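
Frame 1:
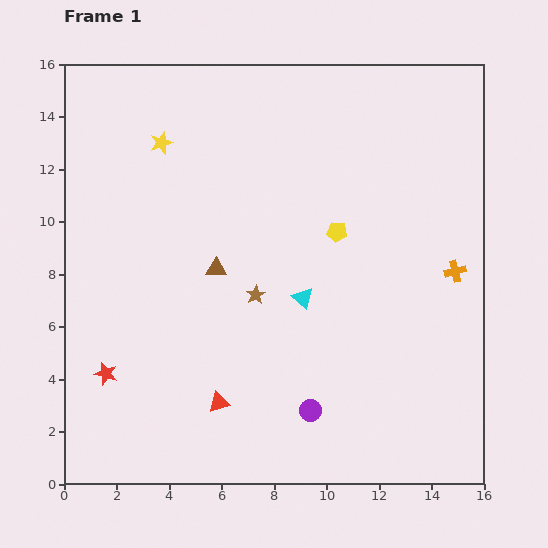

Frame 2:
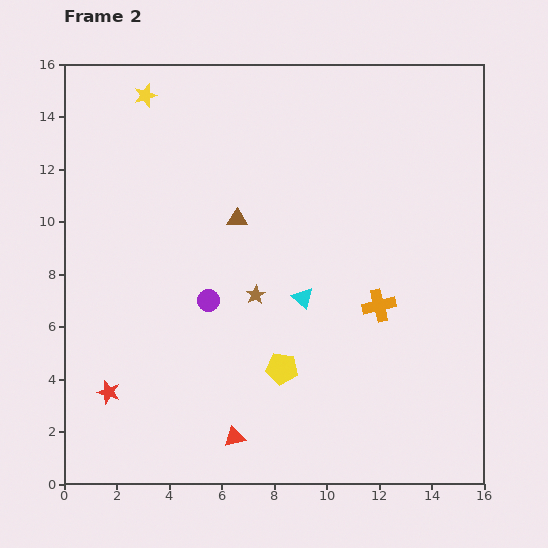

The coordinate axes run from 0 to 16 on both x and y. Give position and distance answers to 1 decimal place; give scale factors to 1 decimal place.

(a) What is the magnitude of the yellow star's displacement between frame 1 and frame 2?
1.9

The yellow star moved from (3.7, 13.0) to (3.1, 14.8), a distance of √(0.6² + 1.8²) ≈ 1.9.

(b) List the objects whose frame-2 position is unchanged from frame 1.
the brown star, the cyan triangle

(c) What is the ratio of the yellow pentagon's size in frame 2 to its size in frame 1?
1.5×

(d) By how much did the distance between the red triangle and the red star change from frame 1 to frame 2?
+0.7

Distance in frame 1: 4.4. Distance in frame 2: 5.1.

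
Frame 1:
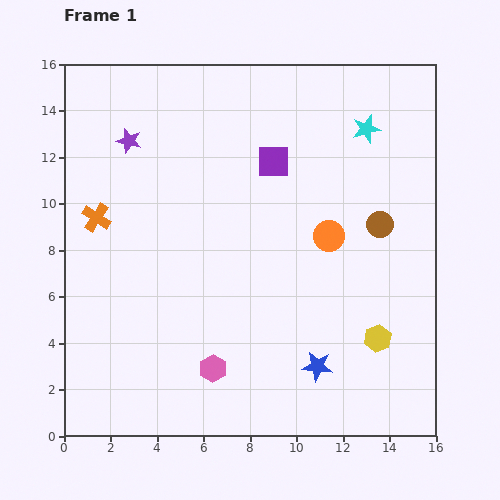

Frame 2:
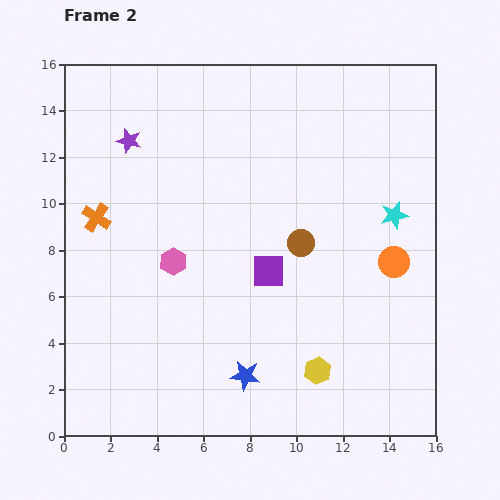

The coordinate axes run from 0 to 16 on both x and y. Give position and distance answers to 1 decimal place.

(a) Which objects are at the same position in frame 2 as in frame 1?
the orange cross, the purple star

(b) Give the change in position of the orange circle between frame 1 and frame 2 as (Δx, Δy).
(2.8, -1.1)

The orange circle was at (11.4, 8.6) in frame 1 and (14.2, 7.5) in frame 2.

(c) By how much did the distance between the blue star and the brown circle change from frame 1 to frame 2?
-0.5

Distance in frame 1: 6.7. Distance in frame 2: 6.2.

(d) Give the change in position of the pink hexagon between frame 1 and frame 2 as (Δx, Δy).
(-1.7, 4.6)

The pink hexagon was at (6.4, 2.9) in frame 1 and (4.7, 7.5) in frame 2.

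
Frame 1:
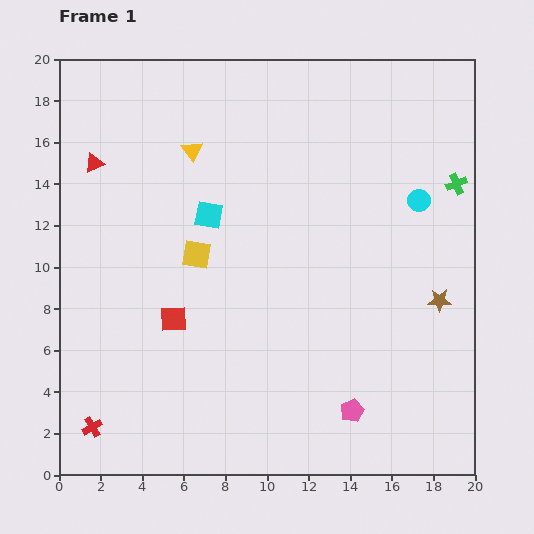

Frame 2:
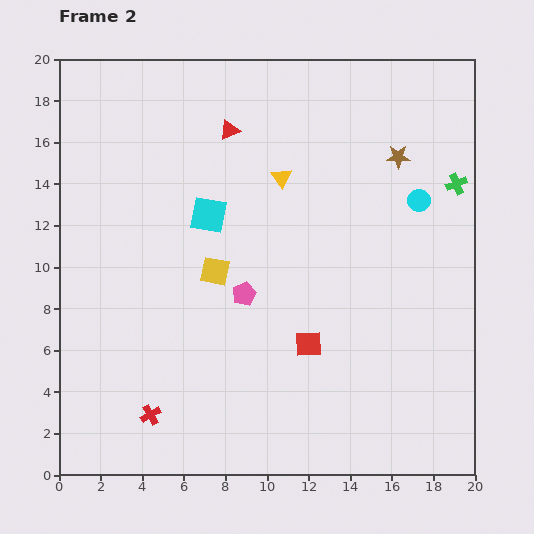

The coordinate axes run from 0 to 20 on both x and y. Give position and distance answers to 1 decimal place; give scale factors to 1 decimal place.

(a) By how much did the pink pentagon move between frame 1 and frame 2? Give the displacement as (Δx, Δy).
(-5.2, 5.6)

The pink pentagon was at (14.1, 3.1) in frame 1 and (8.9, 8.7) in frame 2.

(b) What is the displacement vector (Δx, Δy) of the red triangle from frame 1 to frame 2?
(6.5, 1.6)

The red triangle was at (1.7, 15.0) in frame 1 and (8.2, 16.6) in frame 2.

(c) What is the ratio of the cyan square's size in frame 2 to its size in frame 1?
1.3×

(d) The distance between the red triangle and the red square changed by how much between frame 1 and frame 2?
+2.6

Distance in frame 1: 8.4. Distance in frame 2: 11.0.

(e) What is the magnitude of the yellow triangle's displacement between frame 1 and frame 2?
4.5

The yellow triangle moved from (6.4, 15.6) to (10.7, 14.3), a distance of √(4.3² + 1.3²) ≈ 4.5.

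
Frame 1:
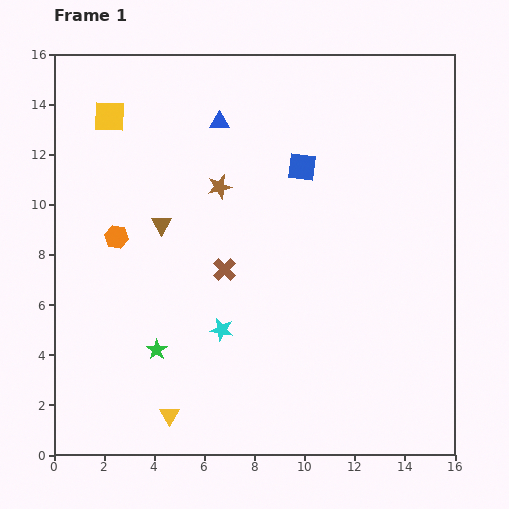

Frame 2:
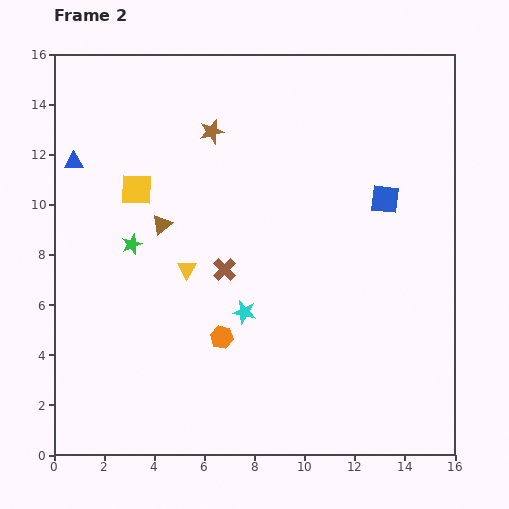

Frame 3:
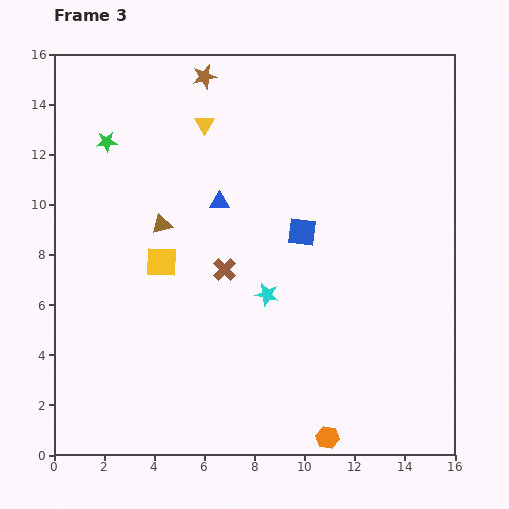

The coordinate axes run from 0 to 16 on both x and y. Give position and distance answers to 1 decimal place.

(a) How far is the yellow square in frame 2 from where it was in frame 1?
3.1

The yellow square moved from (2.2, 13.5) to (3.3, 10.6), a distance of √(1.1² + 2.9²) ≈ 3.1.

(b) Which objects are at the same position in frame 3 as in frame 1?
the brown triangle, the brown cross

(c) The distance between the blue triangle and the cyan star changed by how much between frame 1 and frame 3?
-4.1

Distance in frame 1: 8.3. Distance in frame 3: 4.2.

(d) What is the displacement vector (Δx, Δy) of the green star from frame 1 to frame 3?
(-2.0, 8.3)

The green star was at (4.1, 4.2) in frame 1 and (2.1, 12.5) in frame 3.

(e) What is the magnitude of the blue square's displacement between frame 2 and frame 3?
3.5

The blue square moved from (13.2, 10.2) to (9.9, 8.9), a distance of √(3.3² + 1.3²) ≈ 3.5.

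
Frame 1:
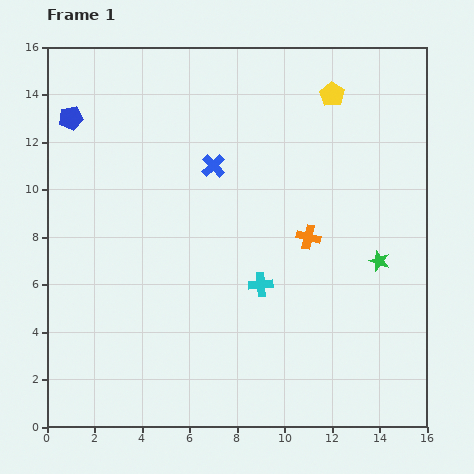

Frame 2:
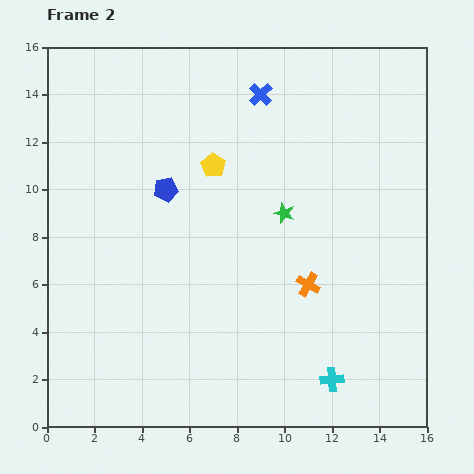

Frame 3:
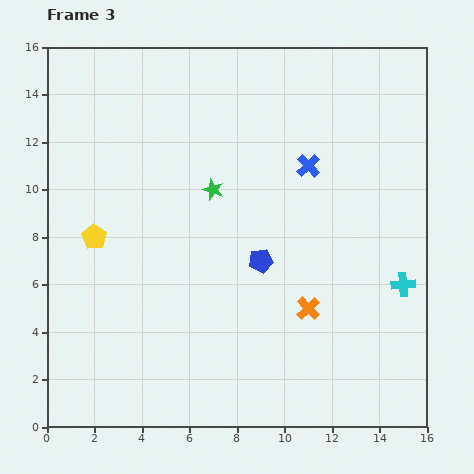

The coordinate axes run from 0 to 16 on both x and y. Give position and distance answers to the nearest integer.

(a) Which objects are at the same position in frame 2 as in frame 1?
none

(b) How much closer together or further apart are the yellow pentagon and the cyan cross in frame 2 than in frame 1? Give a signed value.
+1

Distance in frame 1: 9. Distance in frame 2: 10.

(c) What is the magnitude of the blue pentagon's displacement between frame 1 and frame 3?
10

The blue pentagon moved from (1, 13) to (9, 7), a distance of √(8² + 6²) ≈ 10.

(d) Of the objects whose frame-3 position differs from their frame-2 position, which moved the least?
the orange cross

(moved 1)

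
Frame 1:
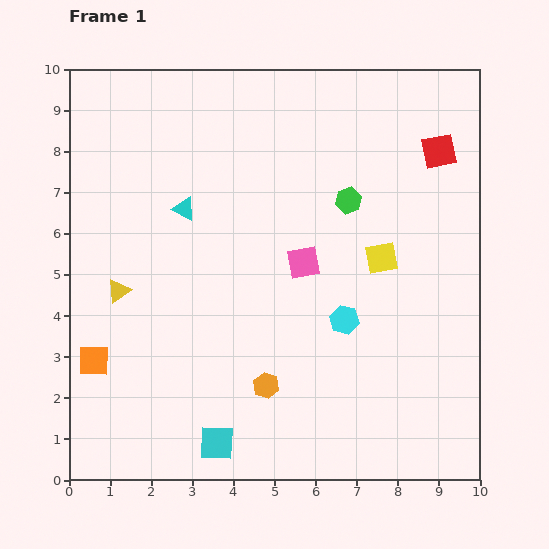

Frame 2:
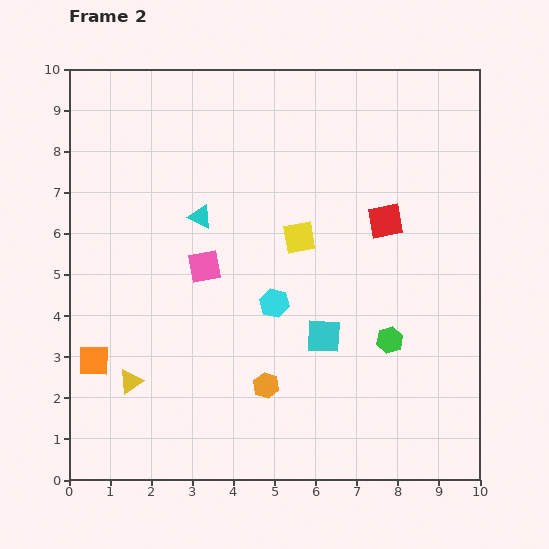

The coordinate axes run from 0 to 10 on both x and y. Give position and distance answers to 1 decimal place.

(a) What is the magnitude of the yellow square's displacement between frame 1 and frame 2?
2.1

The yellow square moved from (7.6, 5.4) to (5.6, 5.9), a distance of √(2.0² + 0.5²) ≈ 2.1.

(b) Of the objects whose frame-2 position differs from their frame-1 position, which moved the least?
the cyan triangle

(moved 0.4)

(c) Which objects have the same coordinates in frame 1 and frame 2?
the orange square, the orange hexagon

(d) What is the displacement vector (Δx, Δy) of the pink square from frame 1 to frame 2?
(-2.4, -0.1)

The pink square was at (5.7, 5.3) in frame 1 and (3.3, 5.2) in frame 2.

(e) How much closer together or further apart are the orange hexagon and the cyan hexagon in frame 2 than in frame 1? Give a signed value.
-0.5

Distance in frame 1: 2.5. Distance in frame 2: 2.0.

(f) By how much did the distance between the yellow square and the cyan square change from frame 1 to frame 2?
-3.5

Distance in frame 1: 6.0. Distance in frame 2: 2.5.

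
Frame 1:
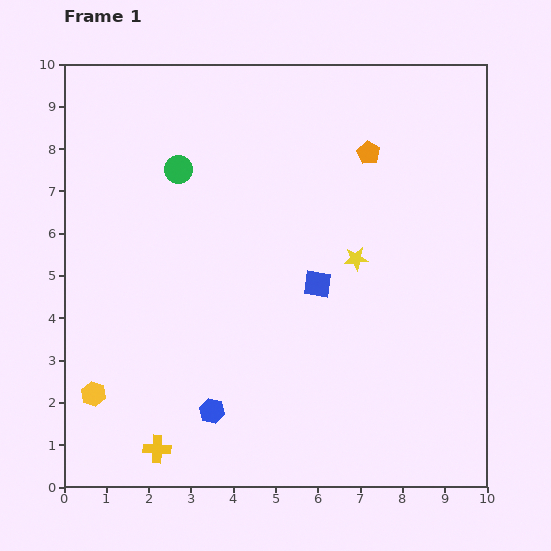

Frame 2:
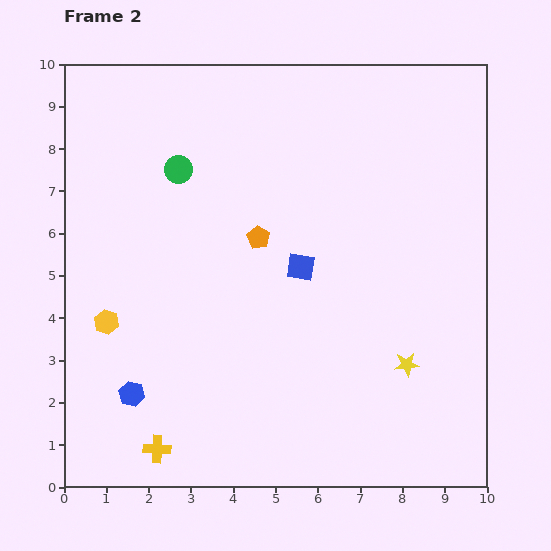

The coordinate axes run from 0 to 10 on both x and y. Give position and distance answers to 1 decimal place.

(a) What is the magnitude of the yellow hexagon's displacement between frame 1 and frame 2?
1.7

The yellow hexagon moved from (0.7, 2.2) to (1.0, 3.9), a distance of √(0.3² + 1.7²) ≈ 1.7.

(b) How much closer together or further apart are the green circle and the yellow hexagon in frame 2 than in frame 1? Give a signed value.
-1.7

Distance in frame 1: 5.7. Distance in frame 2: 4.0.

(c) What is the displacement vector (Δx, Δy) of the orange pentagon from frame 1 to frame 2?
(-2.6, -2.0)

The orange pentagon was at (7.2, 7.9) in frame 1 and (4.6, 5.9) in frame 2.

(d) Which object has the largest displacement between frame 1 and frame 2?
the orange pentagon

(moved 3.3; next 2.8)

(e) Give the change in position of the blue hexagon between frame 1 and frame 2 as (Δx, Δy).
(-1.9, 0.4)

The blue hexagon was at (3.5, 1.8) in frame 1 and (1.6, 2.2) in frame 2.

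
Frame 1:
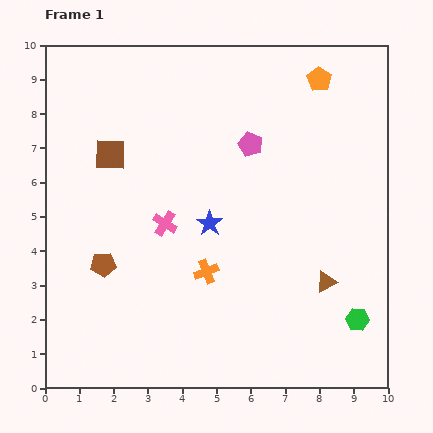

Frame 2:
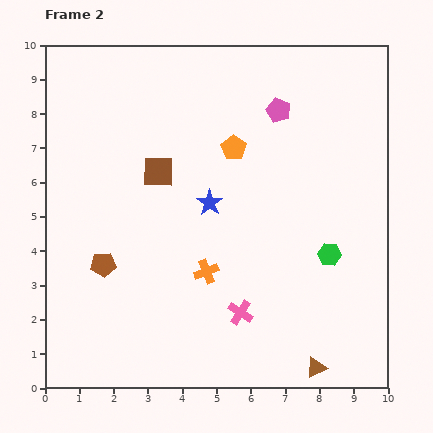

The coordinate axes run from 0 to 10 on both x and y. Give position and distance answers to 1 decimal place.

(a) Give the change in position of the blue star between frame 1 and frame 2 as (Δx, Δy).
(0.0, 0.6)

The blue star was at (4.8, 4.8) in frame 1 and (4.8, 5.4) in frame 2.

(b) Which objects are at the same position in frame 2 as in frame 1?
the brown pentagon, the orange cross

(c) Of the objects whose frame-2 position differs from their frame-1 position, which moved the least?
the blue star

(moved 0.6)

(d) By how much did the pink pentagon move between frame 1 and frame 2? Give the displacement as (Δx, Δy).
(0.8, 1.0)

The pink pentagon was at (6.0, 7.1) in frame 1 and (6.8, 8.1) in frame 2.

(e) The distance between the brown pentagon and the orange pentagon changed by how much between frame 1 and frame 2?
-3.2

Distance in frame 1: 8.3. Distance in frame 2: 5.1.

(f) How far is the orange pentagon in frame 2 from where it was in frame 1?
3.2

The orange pentagon moved from (8.0, 9.0) to (5.5, 7.0), a distance of √(2.5² + 2.0²) ≈ 3.2.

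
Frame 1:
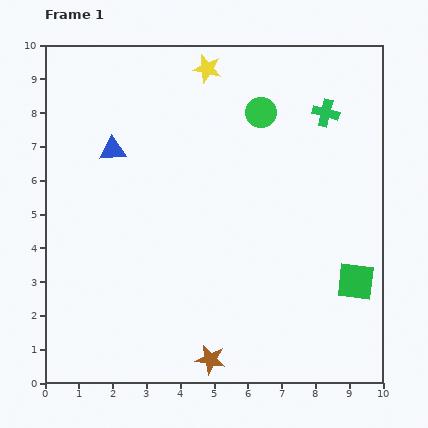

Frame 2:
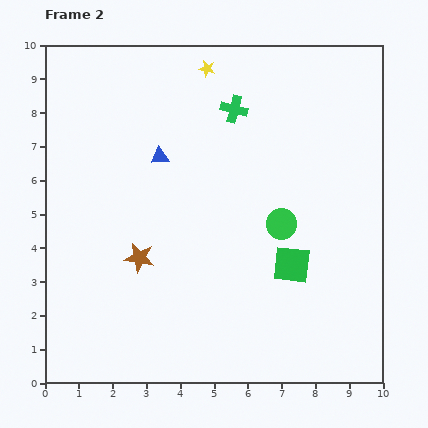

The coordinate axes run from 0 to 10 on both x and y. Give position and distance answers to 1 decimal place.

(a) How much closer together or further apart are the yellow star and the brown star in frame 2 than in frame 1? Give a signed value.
-2.7

Distance in frame 1: 8.6. Distance in frame 2: 5.9.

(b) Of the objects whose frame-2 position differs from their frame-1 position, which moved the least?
the blue triangle

(moved 1.4)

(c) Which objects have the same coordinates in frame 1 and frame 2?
the yellow star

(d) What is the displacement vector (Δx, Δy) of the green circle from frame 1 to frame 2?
(0.6, -3.3)

The green circle was at (6.4, 8.0) in frame 1 and (7.0, 4.7) in frame 2.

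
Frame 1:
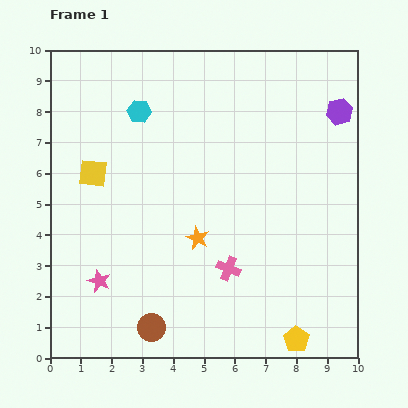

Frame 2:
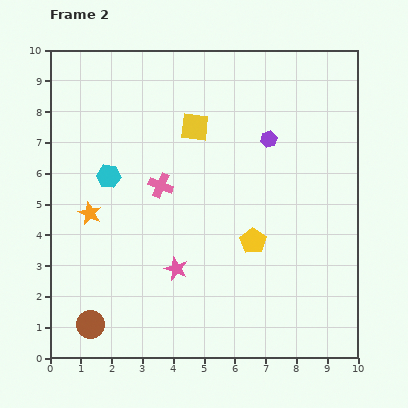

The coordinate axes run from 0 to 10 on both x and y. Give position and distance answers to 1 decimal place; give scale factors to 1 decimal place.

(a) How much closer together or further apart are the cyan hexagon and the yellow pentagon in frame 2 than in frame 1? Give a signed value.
-3.9

Distance in frame 1: 9.0. Distance in frame 2: 5.1.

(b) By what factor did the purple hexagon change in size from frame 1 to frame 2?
0.6×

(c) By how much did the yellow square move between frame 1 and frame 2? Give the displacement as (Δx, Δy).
(3.3, 1.5)

The yellow square was at (1.4, 6.0) in frame 1 and (4.7, 7.5) in frame 2.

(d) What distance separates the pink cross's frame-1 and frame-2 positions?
3.5

The pink cross moved from (5.8, 2.9) to (3.6, 5.6), a distance of √(2.2² + 2.7²) ≈ 3.5.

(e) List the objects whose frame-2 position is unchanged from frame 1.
none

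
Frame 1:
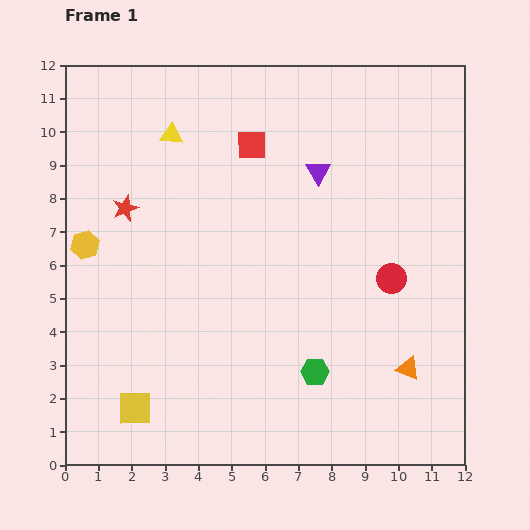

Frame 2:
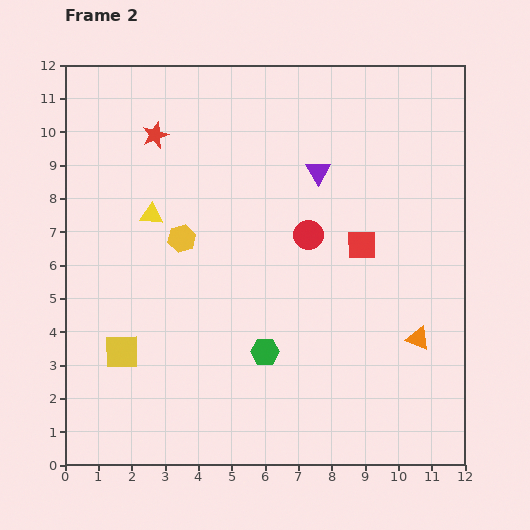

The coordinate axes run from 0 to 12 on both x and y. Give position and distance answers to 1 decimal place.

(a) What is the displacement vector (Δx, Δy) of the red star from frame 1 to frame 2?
(0.9, 2.2)

The red star was at (1.8, 7.7) in frame 1 and (2.7, 9.9) in frame 2.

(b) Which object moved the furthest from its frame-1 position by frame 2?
the red square

(moved 4.5; next 2.9)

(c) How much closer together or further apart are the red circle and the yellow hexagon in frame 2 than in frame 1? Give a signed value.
-5.5

Distance in frame 1: 9.3. Distance in frame 2: 3.8.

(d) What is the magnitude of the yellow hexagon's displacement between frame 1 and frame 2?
2.9

The yellow hexagon moved from (0.6, 6.6) to (3.5, 6.8), a distance of √(2.9² + 0.2²) ≈ 2.9.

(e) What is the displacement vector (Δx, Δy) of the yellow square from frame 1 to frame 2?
(-0.4, 1.7)

The yellow square was at (2.1, 1.7) in frame 1 and (1.7, 3.4) in frame 2.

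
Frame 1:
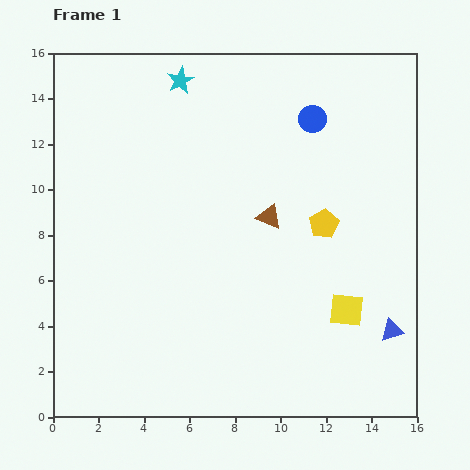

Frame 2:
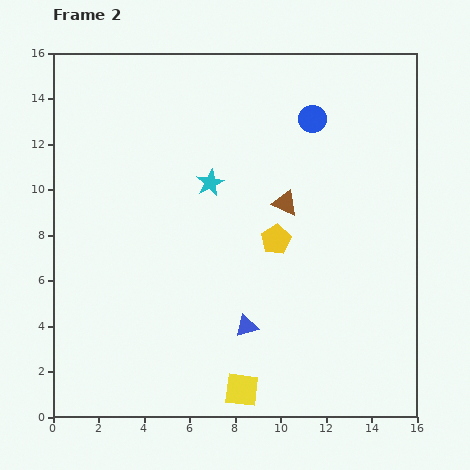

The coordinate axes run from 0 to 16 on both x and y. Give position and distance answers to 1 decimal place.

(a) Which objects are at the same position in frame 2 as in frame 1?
the blue circle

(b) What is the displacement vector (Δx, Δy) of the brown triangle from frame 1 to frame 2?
(0.7, 0.6)

The brown triangle was at (9.5, 8.8) in frame 1 and (10.2, 9.4) in frame 2.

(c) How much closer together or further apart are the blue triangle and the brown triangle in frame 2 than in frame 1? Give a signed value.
-1.7

Distance in frame 1: 7.4. Distance in frame 2: 5.7.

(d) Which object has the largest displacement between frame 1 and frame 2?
the blue triangle

(moved 6.4; next 5.8)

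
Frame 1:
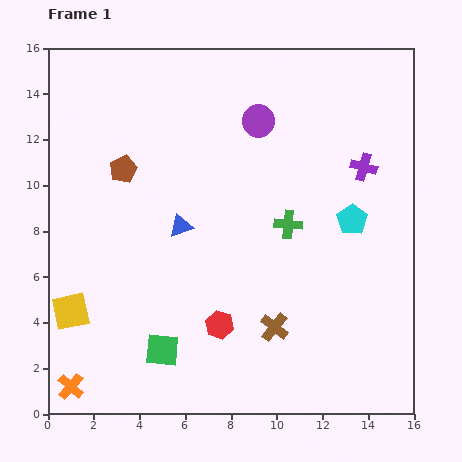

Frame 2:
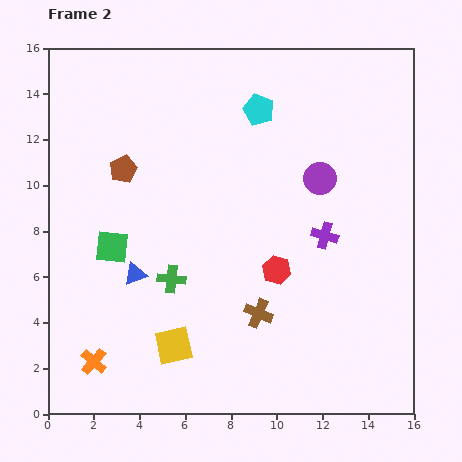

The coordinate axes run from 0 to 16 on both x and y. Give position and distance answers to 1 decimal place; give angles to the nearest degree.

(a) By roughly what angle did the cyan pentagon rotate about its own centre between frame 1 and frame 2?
16° counter-clockwise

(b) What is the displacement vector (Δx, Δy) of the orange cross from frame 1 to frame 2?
(1.0, 1.1)

The orange cross was at (1.0, 1.2) in frame 1 and (2.0, 2.3) in frame 2.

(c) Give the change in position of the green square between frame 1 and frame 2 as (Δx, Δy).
(-2.2, 4.5)

The green square was at (5.0, 2.8) in frame 1 and (2.8, 7.3) in frame 2.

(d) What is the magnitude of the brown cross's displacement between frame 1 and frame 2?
0.9

The brown cross moved from (9.9, 3.8) to (9.2, 4.4), a distance of √(0.7² + 0.6²) ≈ 0.9.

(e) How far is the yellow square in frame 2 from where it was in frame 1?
4.7

The yellow square moved from (1.0, 4.5) to (5.5, 3.0), a distance of √(4.5² + 1.5²) ≈ 4.7.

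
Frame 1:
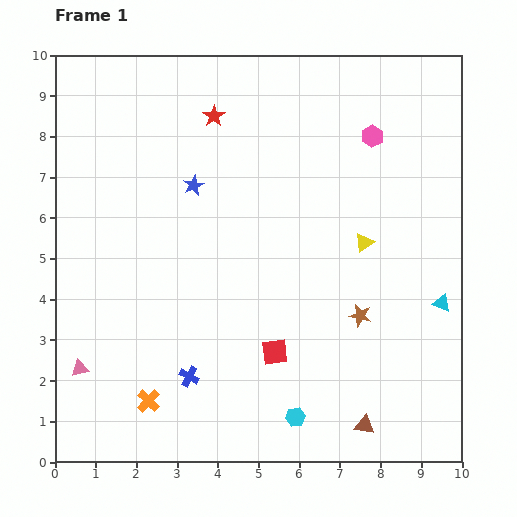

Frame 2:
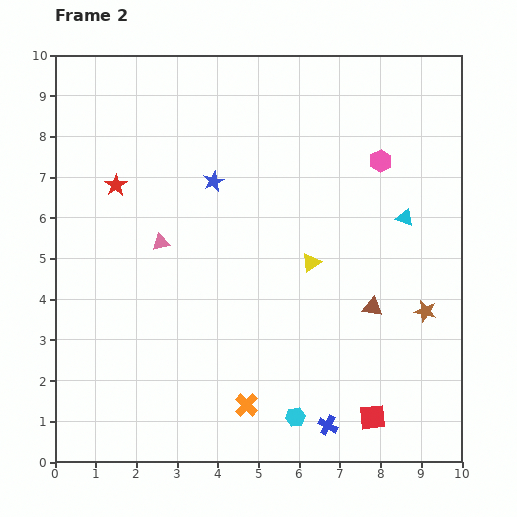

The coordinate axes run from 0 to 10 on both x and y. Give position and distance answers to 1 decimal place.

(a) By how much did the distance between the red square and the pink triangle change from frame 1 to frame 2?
+1.9

Distance in frame 1: 4.8. Distance in frame 2: 6.7.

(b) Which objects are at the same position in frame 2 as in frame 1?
the cyan hexagon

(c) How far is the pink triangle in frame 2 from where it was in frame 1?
3.7

The pink triangle moved from (0.6, 2.3) to (2.6, 5.4), a distance of √(2.0² + 3.1²) ≈ 3.7.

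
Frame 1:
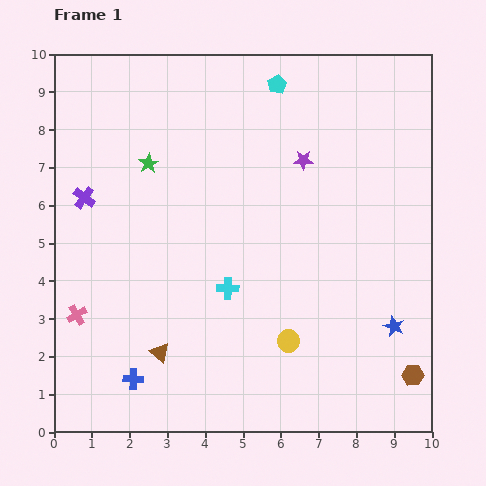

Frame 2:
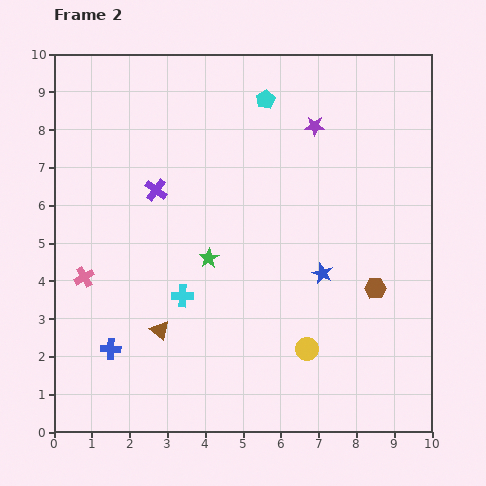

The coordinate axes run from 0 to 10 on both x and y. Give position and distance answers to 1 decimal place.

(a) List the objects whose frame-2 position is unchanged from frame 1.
none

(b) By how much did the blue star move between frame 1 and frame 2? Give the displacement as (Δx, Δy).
(-1.9, 1.4)

The blue star was at (9.0, 2.8) in frame 1 and (7.1, 4.2) in frame 2.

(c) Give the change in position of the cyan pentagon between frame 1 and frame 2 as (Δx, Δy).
(-0.3, -0.4)

The cyan pentagon was at (5.9, 9.2) in frame 1 and (5.6, 8.8) in frame 2.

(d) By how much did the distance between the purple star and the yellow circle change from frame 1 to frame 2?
+1.1

Distance in frame 1: 4.8. Distance in frame 2: 5.9.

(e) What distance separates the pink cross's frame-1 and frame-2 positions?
1.0

The pink cross moved from (0.6, 3.1) to (0.8, 4.1), a distance of √(0.2² + 1.0²) ≈ 1.0.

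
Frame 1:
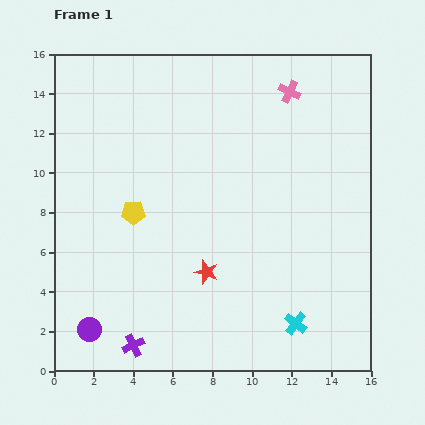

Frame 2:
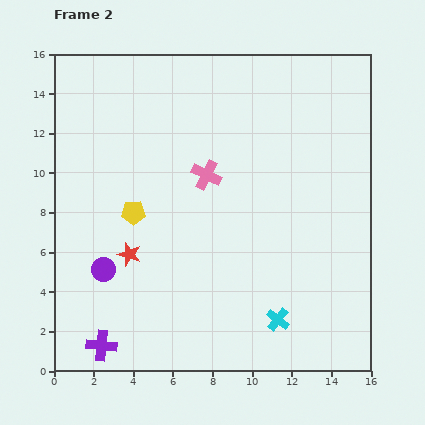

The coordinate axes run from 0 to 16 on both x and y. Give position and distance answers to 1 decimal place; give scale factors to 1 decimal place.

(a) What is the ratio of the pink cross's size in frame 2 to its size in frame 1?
1.3×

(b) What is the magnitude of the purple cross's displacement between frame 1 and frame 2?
1.6

The purple cross moved from (4.0, 1.3) to (2.4, 1.3), a distance of √(1.6² + 0.0²) ≈ 1.6.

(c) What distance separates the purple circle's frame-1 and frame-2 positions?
3.1

The purple circle moved from (1.8, 2.1) to (2.5, 5.1), a distance of √(0.7² + 3.0²) ≈ 3.1.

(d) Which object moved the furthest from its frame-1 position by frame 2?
the pink cross

(moved 5.9; next 4.0)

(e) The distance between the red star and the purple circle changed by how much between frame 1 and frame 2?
-5.1

Distance in frame 1: 6.6. Distance in frame 2: 1.5.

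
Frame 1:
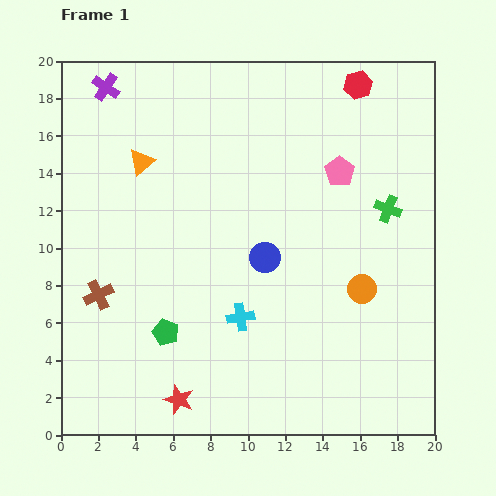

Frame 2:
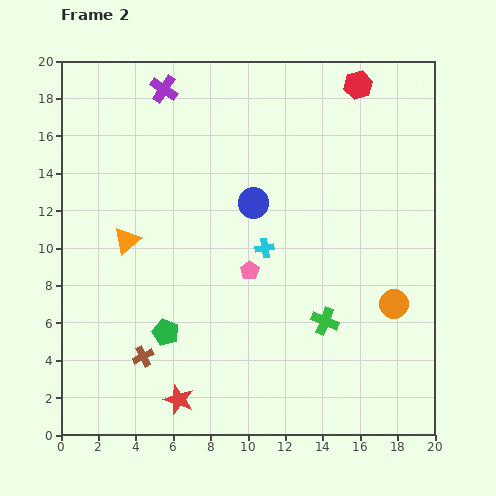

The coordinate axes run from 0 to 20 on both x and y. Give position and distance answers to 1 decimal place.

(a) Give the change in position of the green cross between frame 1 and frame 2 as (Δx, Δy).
(-3.4, -6.0)

The green cross was at (17.5, 12.1) in frame 1 and (14.1, 6.1) in frame 2.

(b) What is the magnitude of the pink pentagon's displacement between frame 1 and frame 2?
7.2

The pink pentagon moved from (14.9, 14.1) to (10.1, 8.8), a distance of √(4.8² + 5.3²) ≈ 7.2.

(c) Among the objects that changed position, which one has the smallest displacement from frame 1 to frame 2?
the orange circle

(moved 1.9)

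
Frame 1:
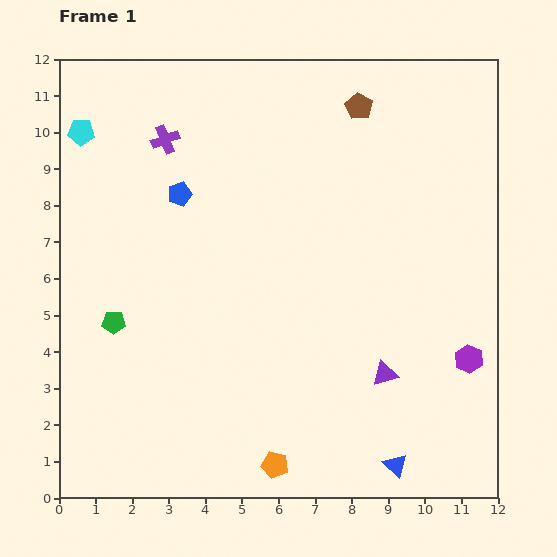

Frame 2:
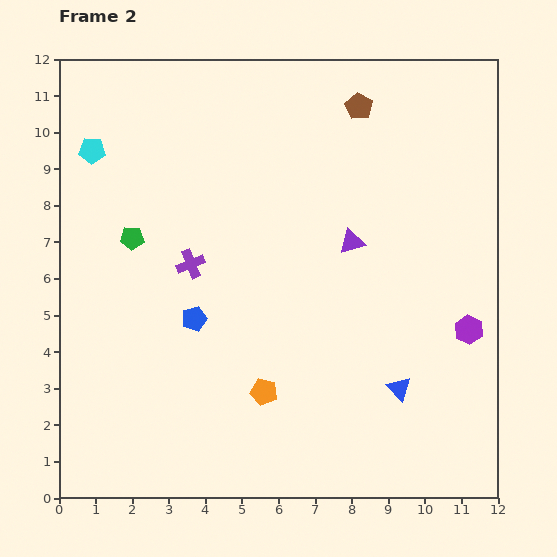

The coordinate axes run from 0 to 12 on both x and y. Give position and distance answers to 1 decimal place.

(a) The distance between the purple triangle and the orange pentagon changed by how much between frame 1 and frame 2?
+0.9

Distance in frame 1: 3.9. Distance in frame 2: 4.8.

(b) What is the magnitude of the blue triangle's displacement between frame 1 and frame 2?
2.1

The blue triangle moved from (9.2, 0.9) to (9.3, 3.0), a distance of √(0.1² + 2.1²) ≈ 2.1.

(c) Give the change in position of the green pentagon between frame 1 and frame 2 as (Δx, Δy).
(0.5, 2.3)

The green pentagon was at (1.5, 4.8) in frame 1 and (2.0, 7.1) in frame 2.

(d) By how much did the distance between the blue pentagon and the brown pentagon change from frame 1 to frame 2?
+1.8

Distance in frame 1: 5.5. Distance in frame 2: 7.3.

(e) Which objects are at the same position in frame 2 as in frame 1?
the brown pentagon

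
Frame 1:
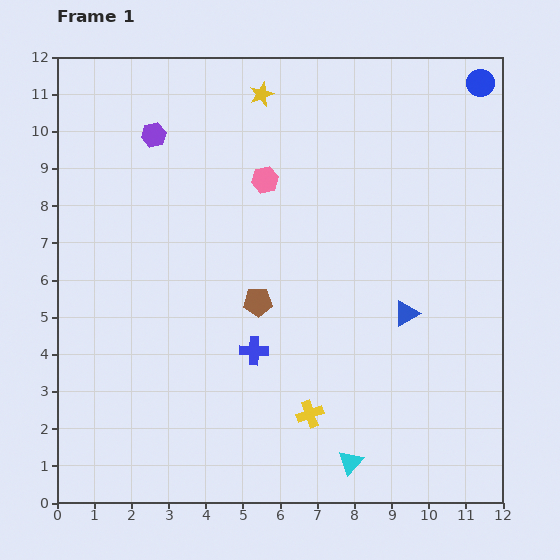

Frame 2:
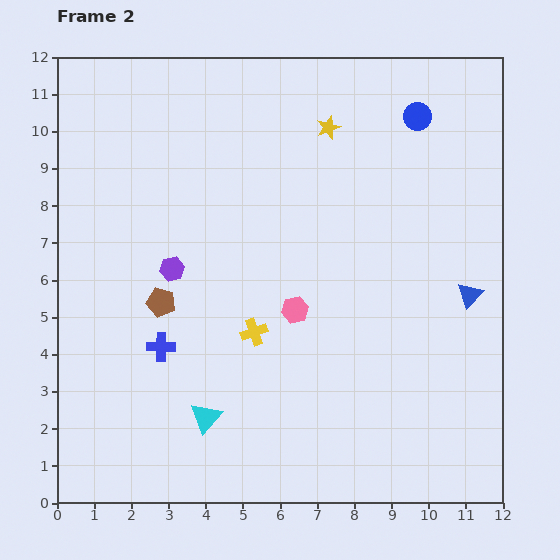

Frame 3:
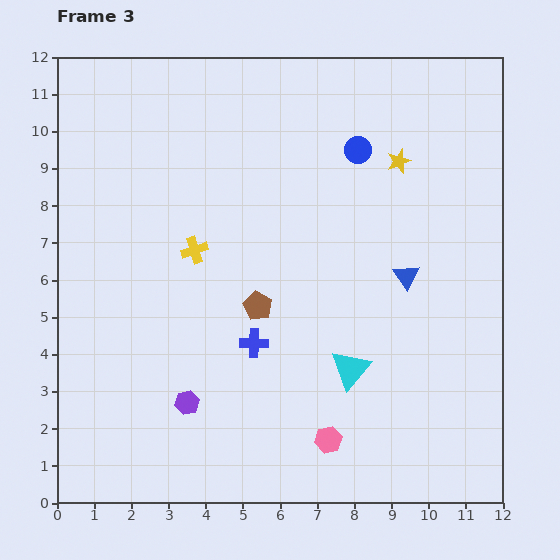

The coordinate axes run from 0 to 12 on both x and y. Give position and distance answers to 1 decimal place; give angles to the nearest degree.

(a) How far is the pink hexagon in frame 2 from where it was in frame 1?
3.6

The pink hexagon moved from (5.6, 8.7) to (6.4, 5.2), a distance of √(0.8² + 3.5²) ≈ 3.6.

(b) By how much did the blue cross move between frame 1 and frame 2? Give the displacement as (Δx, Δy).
(-2.5, 0.1)

The blue cross was at (5.3, 4.1) in frame 1 and (2.8, 4.2) in frame 2.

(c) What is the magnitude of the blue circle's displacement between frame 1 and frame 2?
1.9

The blue circle moved from (11.4, 11.3) to (9.7, 10.4), a distance of √(1.7² + 0.9²) ≈ 1.9.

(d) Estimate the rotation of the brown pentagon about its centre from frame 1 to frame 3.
30° clockwise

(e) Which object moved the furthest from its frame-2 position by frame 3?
the cyan triangle

(moved 4.1; next 3.6)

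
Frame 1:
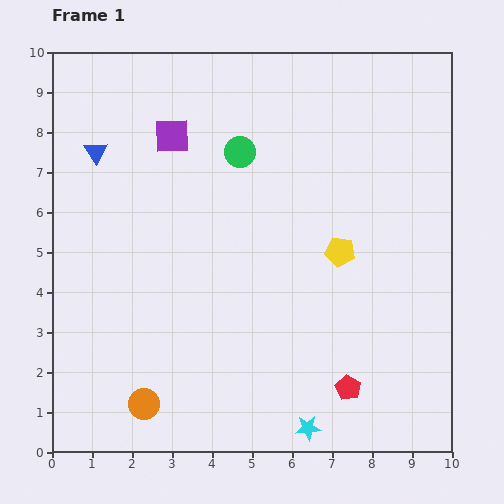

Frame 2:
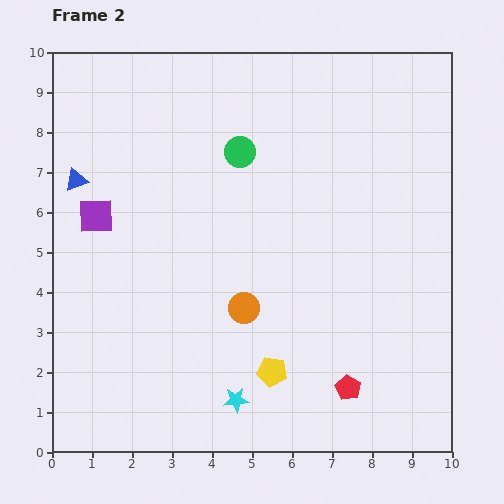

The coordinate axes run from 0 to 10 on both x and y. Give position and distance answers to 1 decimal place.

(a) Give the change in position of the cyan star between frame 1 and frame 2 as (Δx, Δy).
(-1.8, 0.7)

The cyan star was at (6.4, 0.6) in frame 1 and (4.6, 1.3) in frame 2.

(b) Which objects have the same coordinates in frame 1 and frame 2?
the green circle, the red pentagon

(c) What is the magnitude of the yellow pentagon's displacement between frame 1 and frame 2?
3.4

The yellow pentagon moved from (7.2, 5.0) to (5.5, 2.0), a distance of √(1.7² + 3.0²) ≈ 3.4.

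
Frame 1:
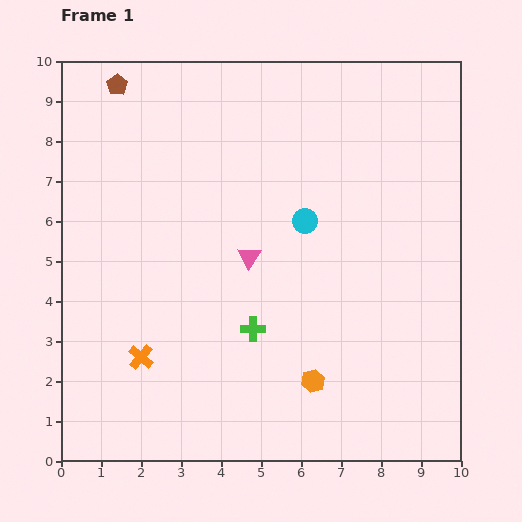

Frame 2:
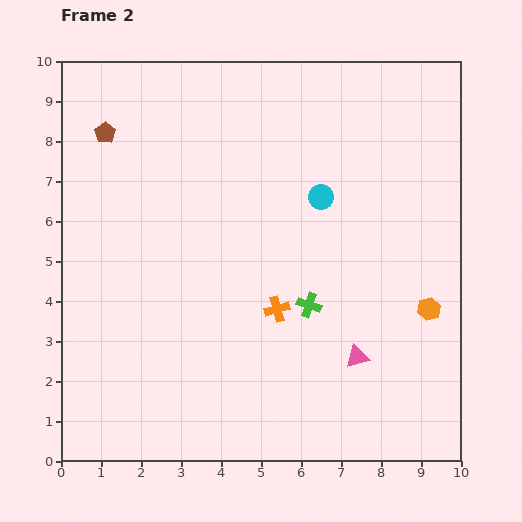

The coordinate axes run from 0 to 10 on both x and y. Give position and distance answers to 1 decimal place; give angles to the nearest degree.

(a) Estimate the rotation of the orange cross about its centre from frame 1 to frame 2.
35° clockwise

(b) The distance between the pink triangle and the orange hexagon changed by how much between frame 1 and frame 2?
-1.3

Distance in frame 1: 3.5. Distance in frame 2: 2.2.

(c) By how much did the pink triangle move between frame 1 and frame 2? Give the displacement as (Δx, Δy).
(2.7, -2.5)

The pink triangle was at (4.7, 5.1) in frame 1 and (7.4, 2.6) in frame 2.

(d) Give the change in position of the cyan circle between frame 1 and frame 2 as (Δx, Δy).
(0.4, 0.6)

The cyan circle was at (6.1, 6.0) in frame 1 and (6.5, 6.6) in frame 2.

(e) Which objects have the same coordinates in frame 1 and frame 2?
none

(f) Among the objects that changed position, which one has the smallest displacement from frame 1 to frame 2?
the cyan circle

(moved 0.7)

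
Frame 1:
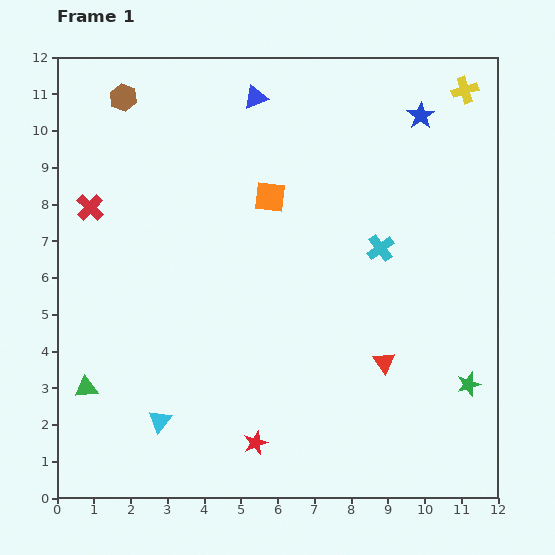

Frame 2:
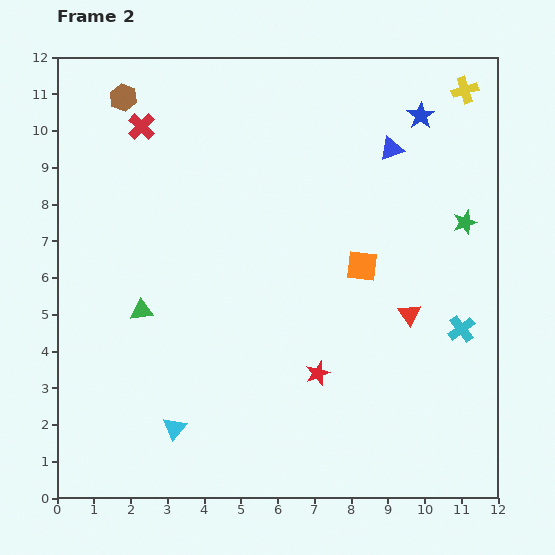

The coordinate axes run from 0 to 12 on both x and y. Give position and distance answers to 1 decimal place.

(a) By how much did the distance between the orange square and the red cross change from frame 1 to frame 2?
+2.2

Distance in frame 1: 4.9. Distance in frame 2: 7.1.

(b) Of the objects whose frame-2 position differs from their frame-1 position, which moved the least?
the cyan triangle

(moved 0.4)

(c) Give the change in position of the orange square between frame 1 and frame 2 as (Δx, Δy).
(2.5, -1.9)

The orange square was at (5.8, 8.2) in frame 1 and (8.3, 6.3) in frame 2.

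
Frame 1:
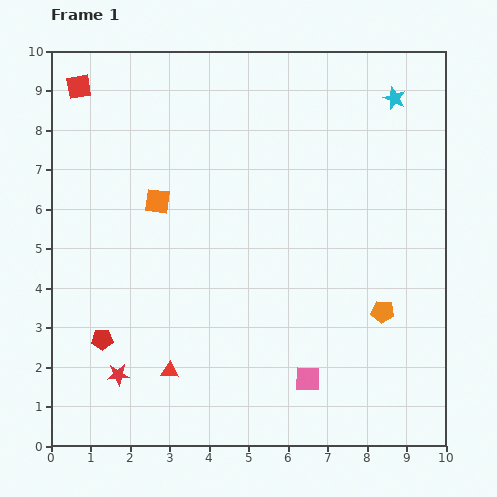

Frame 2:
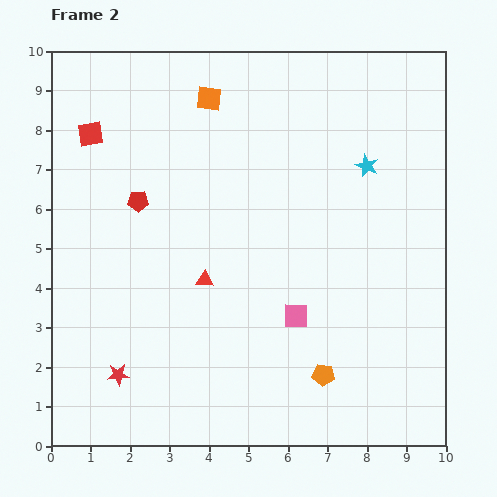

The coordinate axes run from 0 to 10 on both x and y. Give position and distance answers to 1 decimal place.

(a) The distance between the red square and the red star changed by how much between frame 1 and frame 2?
-1.3

Distance in frame 1: 7.4. Distance in frame 2: 6.1.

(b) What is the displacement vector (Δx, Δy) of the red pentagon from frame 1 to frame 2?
(0.9, 3.5)

The red pentagon was at (1.3, 2.7) in frame 1 and (2.2, 6.2) in frame 2.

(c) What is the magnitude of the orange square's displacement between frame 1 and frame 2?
2.9

The orange square moved from (2.7, 6.2) to (4.0, 8.8), a distance of √(1.3² + 2.6²) ≈ 2.9.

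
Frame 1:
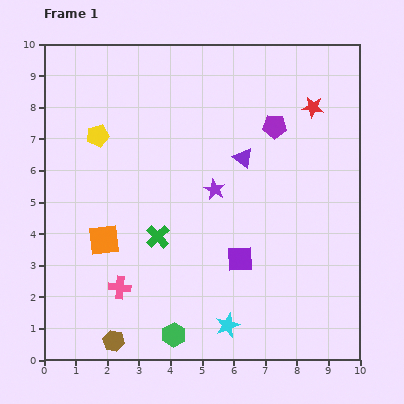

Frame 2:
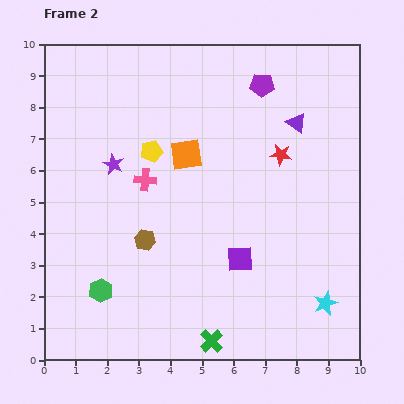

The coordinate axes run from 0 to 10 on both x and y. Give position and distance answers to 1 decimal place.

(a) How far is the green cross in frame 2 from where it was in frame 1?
3.7

The green cross moved from (3.6, 3.9) to (5.3, 0.6), a distance of √(1.7² + 3.3²) ≈ 3.7.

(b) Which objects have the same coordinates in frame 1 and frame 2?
the purple square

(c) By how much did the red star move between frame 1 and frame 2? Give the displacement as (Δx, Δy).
(-1.0, -1.5)

The red star was at (8.5, 8.0) in frame 1 and (7.5, 6.5) in frame 2.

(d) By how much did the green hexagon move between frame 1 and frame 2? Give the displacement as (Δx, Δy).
(-2.3, 1.4)

The green hexagon was at (4.1, 0.8) in frame 1 and (1.8, 2.2) in frame 2.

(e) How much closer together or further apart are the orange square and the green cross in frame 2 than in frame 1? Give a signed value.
+4.3

Distance in frame 1: 1.7. Distance in frame 2: 6.0.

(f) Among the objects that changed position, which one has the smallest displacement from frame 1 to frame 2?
the purple pentagon

(moved 1.4)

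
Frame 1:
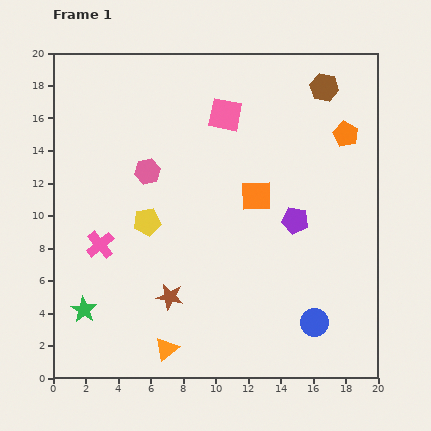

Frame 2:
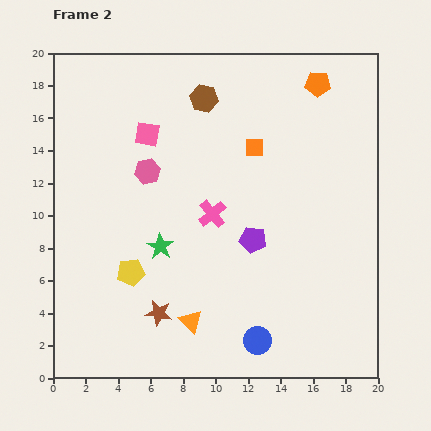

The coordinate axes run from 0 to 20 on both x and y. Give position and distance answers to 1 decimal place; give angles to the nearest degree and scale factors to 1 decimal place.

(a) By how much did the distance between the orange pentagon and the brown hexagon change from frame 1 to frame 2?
+3.9

Distance in frame 1: 3.2. Distance in frame 2: 7.1.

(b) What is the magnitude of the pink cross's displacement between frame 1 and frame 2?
7.2

The pink cross moved from (2.9, 8.2) to (9.8, 10.1), a distance of √(6.9² + 1.9²) ≈ 7.2.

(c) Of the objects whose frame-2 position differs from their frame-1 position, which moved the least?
the brown star

(moved 1.2)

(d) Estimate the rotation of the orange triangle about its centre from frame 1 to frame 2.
36° counter-clockwise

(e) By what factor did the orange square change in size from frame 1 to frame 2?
0.6×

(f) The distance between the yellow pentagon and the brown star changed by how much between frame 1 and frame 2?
-1.8

Distance in frame 1: 4.8. Distance in frame 2: 3.0.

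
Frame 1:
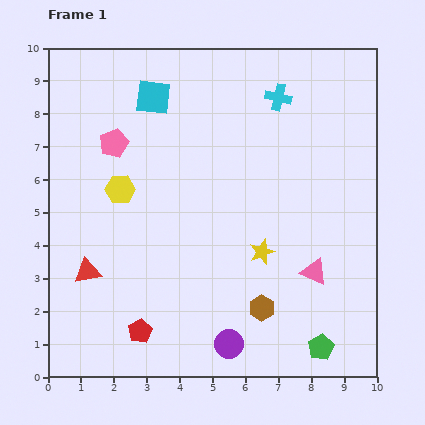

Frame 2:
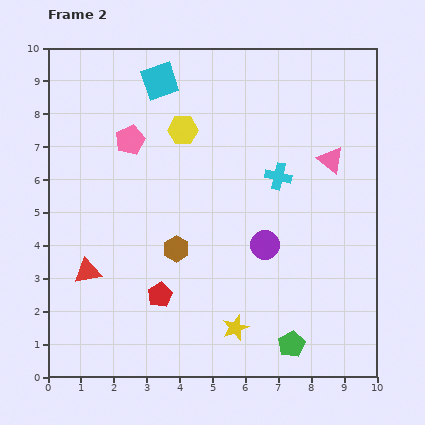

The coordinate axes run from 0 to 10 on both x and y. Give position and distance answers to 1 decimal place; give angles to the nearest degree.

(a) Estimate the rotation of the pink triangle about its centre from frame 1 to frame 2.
17° clockwise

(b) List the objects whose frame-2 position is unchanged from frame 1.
the red triangle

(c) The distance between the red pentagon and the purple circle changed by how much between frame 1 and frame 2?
+0.8

Distance in frame 1: 2.7. Distance in frame 2: 3.5.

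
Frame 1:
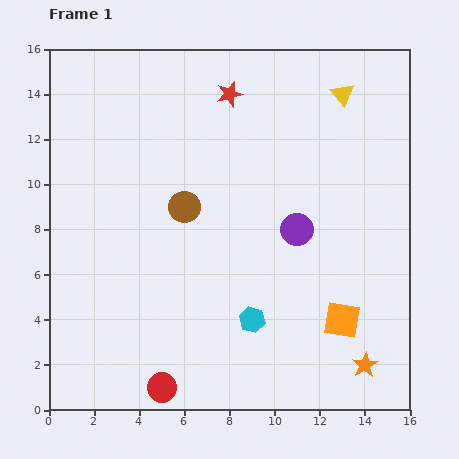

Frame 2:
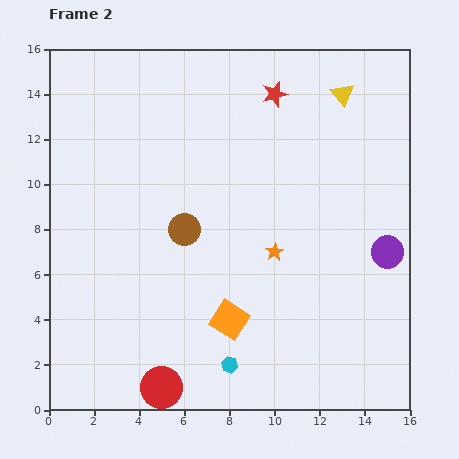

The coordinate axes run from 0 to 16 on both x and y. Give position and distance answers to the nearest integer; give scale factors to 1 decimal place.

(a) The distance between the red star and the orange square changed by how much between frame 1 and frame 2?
-1

Distance in frame 1: 11. Distance in frame 2: 10.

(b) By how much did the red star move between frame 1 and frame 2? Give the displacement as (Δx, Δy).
(2, 0)

The red star was at (8, 14) in frame 1 and (10, 14) in frame 2.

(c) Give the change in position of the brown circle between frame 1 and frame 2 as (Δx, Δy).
(0, -1)

The brown circle was at (6, 9) in frame 1 and (6, 8) in frame 2.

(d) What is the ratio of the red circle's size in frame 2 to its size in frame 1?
1.4×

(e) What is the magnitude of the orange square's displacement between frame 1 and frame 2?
5

The orange square moved from (13, 4) to (8, 4), a distance of √(5² + 0²) ≈ 5.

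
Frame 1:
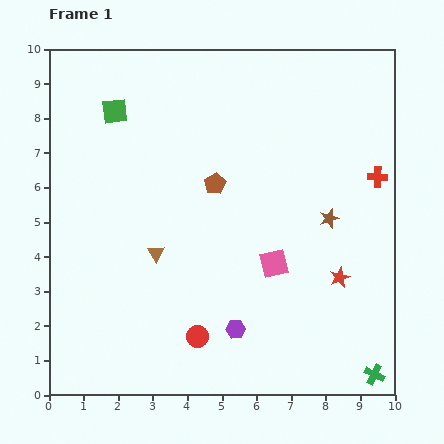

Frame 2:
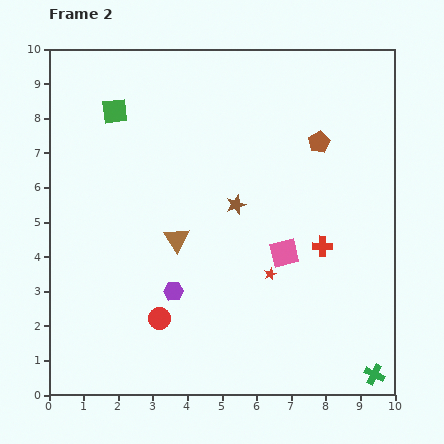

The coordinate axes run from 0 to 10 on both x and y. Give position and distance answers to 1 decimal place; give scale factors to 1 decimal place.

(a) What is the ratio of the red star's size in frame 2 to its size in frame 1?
0.6×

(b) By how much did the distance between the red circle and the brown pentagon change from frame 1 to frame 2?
+2.5

Distance in frame 1: 4.4. Distance in frame 2: 6.9.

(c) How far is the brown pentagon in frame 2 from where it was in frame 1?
3.2

The brown pentagon moved from (4.8, 6.1) to (7.8, 7.3), a distance of √(3.0² + 1.2²) ≈ 3.2.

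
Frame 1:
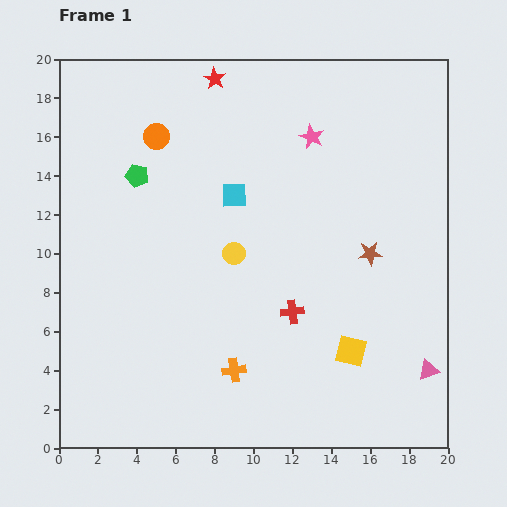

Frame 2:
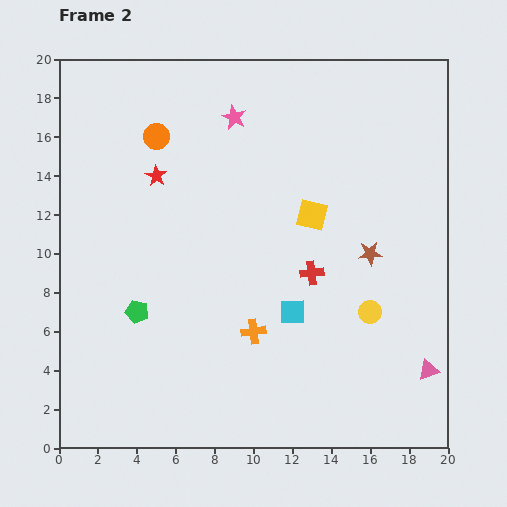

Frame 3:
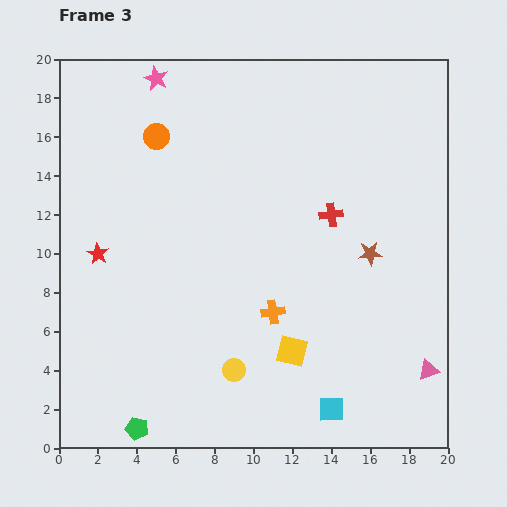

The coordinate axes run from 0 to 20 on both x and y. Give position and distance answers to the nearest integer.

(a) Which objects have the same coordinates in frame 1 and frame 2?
the pink triangle, the orange circle, the brown star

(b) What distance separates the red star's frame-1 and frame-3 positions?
11

The red star moved from (8, 19) to (2, 10), a distance of √(6² + 9²) ≈ 11.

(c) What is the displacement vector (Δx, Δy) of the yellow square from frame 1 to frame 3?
(-3, 0)

The yellow square was at (15, 5) in frame 1 and (12, 5) in frame 3.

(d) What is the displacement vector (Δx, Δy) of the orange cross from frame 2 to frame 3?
(1, 1)

The orange cross was at (10, 6) in frame 2 and (11, 7) in frame 3.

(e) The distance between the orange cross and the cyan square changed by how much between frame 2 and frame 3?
+4

Distance in frame 2: 2. Distance in frame 3: 6.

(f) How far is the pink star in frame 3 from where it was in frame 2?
4

The pink star moved from (9, 17) to (5, 19), a distance of √(4² + 2²) ≈ 4.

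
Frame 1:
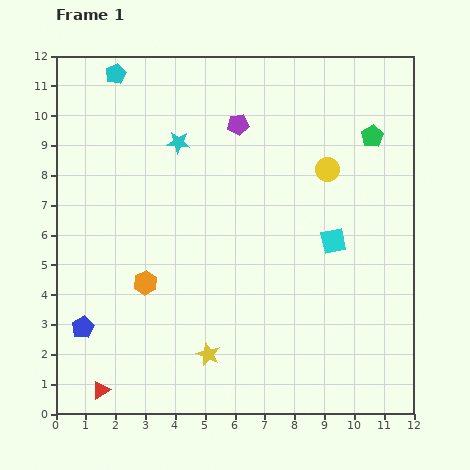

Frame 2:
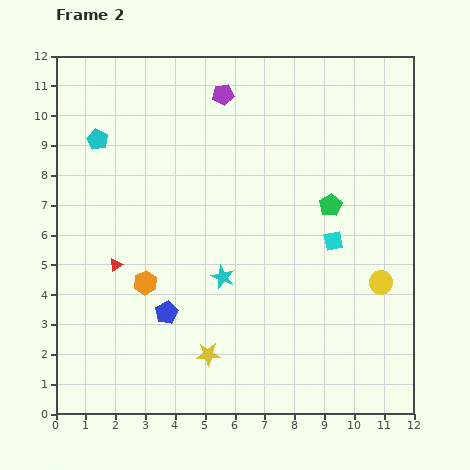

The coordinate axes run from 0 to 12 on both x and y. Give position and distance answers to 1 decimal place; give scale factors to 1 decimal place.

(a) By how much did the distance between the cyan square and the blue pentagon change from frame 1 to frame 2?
-2.8

Distance in frame 1: 8.9. Distance in frame 2: 6.1.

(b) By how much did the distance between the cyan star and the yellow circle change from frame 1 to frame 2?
+0.2

Distance in frame 1: 5.1. Distance in frame 2: 5.3.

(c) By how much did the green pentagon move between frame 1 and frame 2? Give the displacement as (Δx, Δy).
(-1.4, -2.3)

The green pentagon was at (10.6, 9.3) in frame 1 and (9.2, 7.0) in frame 2.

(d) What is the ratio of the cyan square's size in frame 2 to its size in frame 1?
0.8×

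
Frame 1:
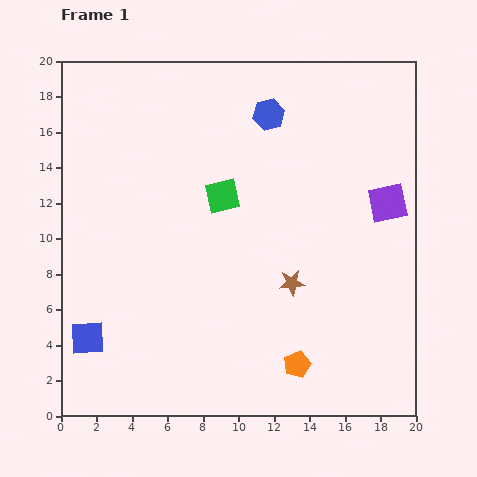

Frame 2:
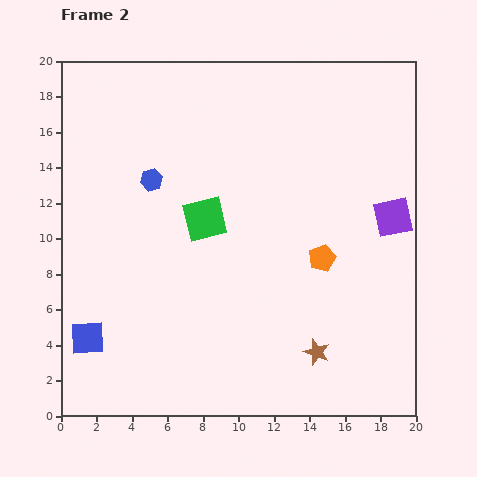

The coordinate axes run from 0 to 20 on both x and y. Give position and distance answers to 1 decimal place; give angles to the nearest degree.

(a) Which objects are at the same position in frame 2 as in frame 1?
the blue square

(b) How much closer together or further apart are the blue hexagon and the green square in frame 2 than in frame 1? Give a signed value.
-1.6

Distance in frame 1: 5.3. Distance in frame 2: 3.7.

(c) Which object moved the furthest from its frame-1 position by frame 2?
the blue hexagon

(moved 7.6; next 6.2)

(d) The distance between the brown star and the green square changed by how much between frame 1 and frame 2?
+3.5

Distance in frame 1: 6.3. Distance in frame 2: 9.8.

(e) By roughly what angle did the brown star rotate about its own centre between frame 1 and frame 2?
25° clockwise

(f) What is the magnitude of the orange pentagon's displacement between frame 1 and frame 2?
6.2

The orange pentagon moved from (13.3, 2.9) to (14.7, 8.9), a distance of √(1.4² + 6.0²) ≈ 6.2.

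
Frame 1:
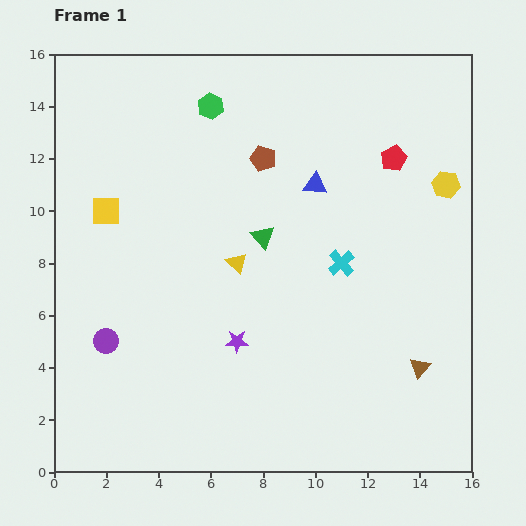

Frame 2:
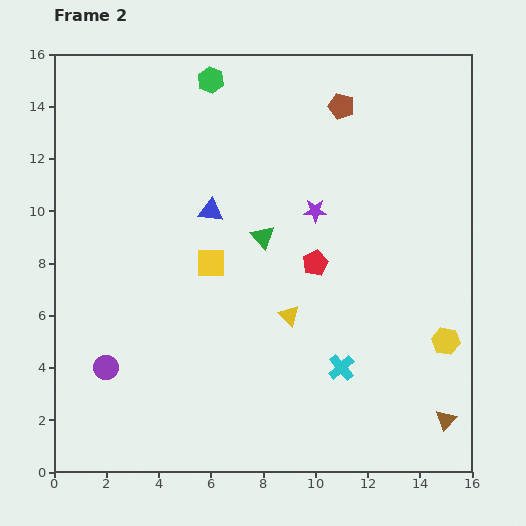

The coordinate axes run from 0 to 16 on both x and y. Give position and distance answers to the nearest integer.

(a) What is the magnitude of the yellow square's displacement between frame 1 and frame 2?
4

The yellow square moved from (2, 10) to (6, 8), a distance of √(4² + 2²) ≈ 4.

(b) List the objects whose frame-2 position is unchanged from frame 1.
the green triangle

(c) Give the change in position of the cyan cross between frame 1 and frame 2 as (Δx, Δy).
(0, -4)

The cyan cross was at (11, 8) in frame 1 and (11, 4) in frame 2.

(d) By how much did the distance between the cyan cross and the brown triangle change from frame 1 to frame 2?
-1

Distance in frame 1: 5. Distance in frame 2: 4.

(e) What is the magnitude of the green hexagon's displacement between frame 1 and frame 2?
1

The green hexagon moved from (6, 14) to (6, 15), a distance of √(0² + 1²) ≈ 1.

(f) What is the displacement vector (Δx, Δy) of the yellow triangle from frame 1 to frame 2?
(2, -2)

The yellow triangle was at (7, 8) in frame 1 and (9, 6) in frame 2.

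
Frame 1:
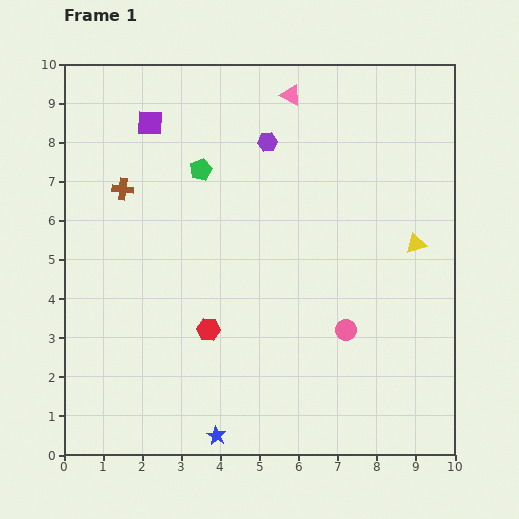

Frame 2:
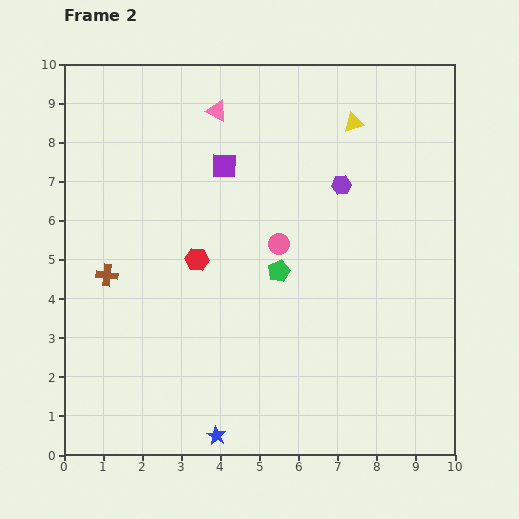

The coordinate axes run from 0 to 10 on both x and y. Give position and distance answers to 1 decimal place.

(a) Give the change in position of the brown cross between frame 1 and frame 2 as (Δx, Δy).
(-0.4, -2.2)

The brown cross was at (1.5, 6.8) in frame 1 and (1.1, 4.6) in frame 2.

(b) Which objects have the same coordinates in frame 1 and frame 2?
the blue star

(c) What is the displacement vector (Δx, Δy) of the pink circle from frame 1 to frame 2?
(-1.7, 2.2)

The pink circle was at (7.2, 3.2) in frame 1 and (5.5, 5.4) in frame 2.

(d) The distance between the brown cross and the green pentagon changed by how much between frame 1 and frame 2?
+2.3

Distance in frame 1: 2.1. Distance in frame 2: 4.4.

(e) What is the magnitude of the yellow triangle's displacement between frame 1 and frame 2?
3.5

The yellow triangle moved from (9.0, 5.4) to (7.4, 8.5), a distance of √(1.6² + 3.1²) ≈ 3.5.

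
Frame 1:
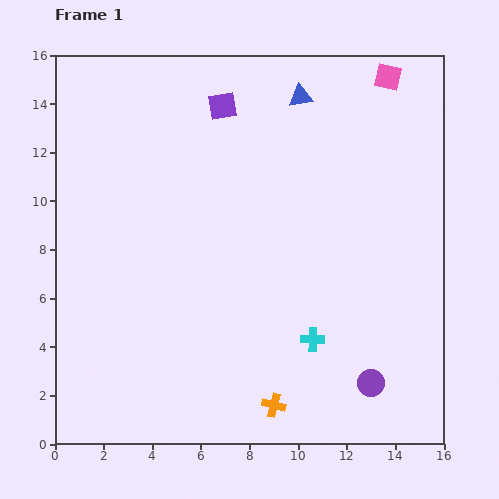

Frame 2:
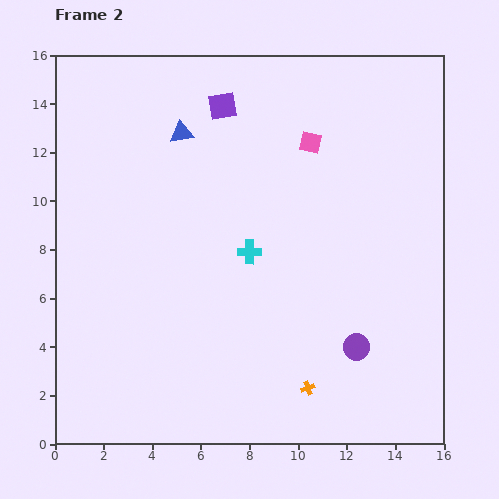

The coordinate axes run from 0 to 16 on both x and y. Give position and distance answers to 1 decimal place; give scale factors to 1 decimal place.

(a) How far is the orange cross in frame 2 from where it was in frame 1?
1.6

The orange cross moved from (9.0, 1.6) to (10.4, 2.3), a distance of √(1.4² + 0.7²) ≈ 1.6.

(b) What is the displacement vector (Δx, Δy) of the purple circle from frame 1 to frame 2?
(-0.6, 1.5)

The purple circle was at (13.0, 2.5) in frame 1 and (12.4, 4.0) in frame 2.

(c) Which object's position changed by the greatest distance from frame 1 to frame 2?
the blue triangle

(moved 5.1; next 4.4)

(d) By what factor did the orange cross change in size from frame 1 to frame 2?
0.6×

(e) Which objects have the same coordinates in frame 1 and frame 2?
the purple square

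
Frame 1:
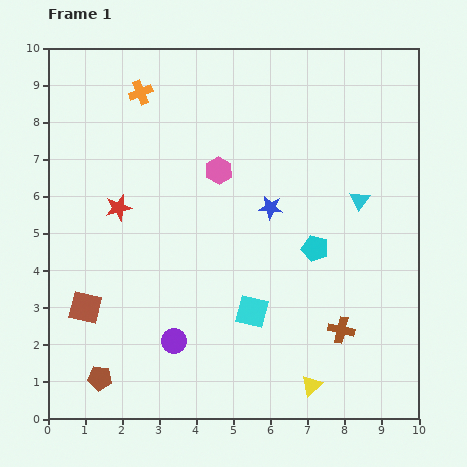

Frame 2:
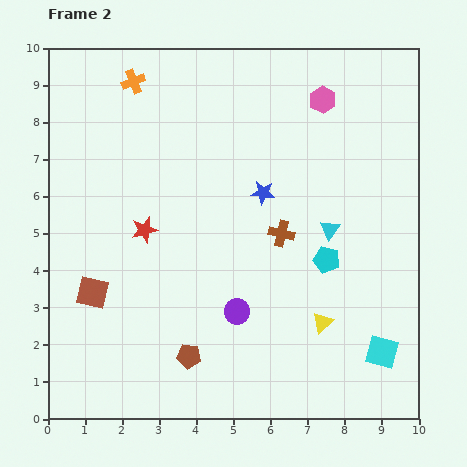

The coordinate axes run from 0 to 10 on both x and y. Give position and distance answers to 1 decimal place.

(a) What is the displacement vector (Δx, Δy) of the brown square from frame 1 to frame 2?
(0.2, 0.4)

The brown square was at (1.0, 3.0) in frame 1 and (1.2, 3.4) in frame 2.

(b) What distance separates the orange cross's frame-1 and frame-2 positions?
0.4

The orange cross moved from (2.5, 8.8) to (2.3, 9.1), a distance of √(0.2² + 0.3²) ≈ 0.4.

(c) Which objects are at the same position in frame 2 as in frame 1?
none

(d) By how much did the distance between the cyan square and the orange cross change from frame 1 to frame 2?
+3.3

Distance in frame 1: 6.6. Distance in frame 2: 9.9.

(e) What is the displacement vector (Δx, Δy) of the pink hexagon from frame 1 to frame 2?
(2.8, 1.9)

The pink hexagon was at (4.6, 6.7) in frame 1 and (7.4, 8.6) in frame 2.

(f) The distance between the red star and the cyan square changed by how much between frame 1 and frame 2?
+2.6

Distance in frame 1: 4.6. Distance in frame 2: 7.2.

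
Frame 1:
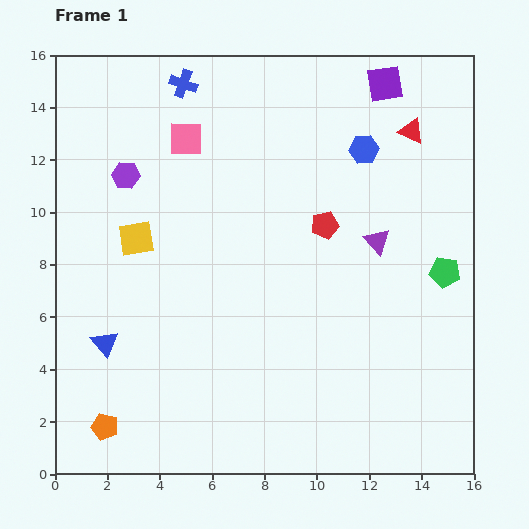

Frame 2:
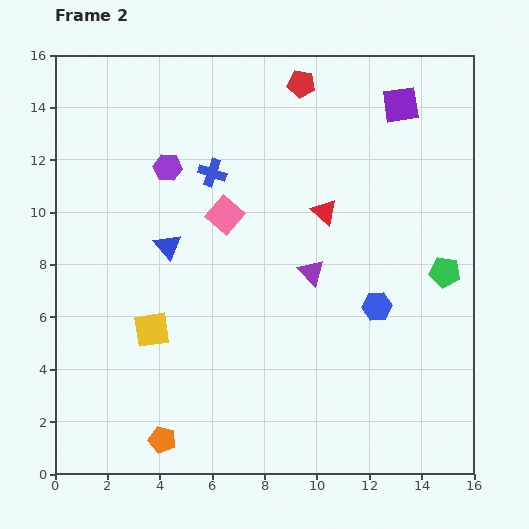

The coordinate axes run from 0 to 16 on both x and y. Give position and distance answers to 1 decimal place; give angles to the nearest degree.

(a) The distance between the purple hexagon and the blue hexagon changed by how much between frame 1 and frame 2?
+0.4

Distance in frame 1: 9.2. Distance in frame 2: 9.6.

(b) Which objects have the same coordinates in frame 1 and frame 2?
the green pentagon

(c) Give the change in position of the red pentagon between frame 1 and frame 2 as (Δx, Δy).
(-0.9, 5.4)

The red pentagon was at (10.3, 9.5) in frame 1 and (9.4, 14.9) in frame 2.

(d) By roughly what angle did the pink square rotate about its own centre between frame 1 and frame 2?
39° clockwise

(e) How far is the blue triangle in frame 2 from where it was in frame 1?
4.4

The blue triangle moved from (1.9, 5.0) to (4.3, 8.7), a distance of √(2.4² + 3.7²) ≈ 4.4.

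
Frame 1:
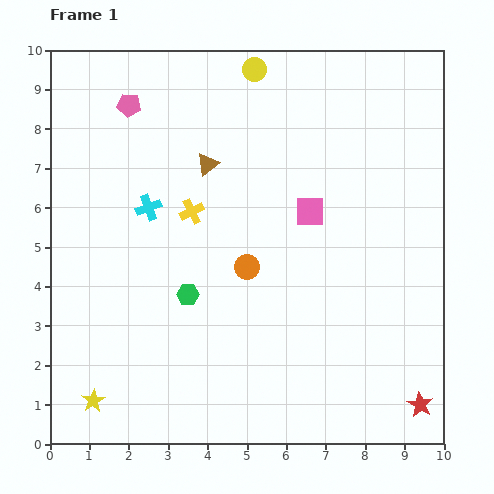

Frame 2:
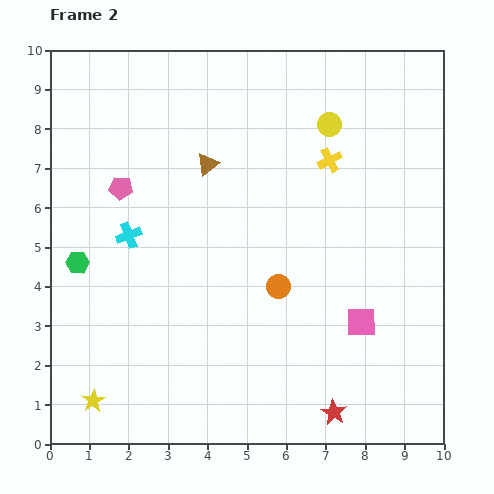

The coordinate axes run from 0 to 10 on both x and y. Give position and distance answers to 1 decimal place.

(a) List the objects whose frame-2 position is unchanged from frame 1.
the yellow star, the brown triangle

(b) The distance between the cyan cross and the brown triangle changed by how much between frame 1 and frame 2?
+0.8

Distance in frame 1: 1.9. Distance in frame 2: 2.7.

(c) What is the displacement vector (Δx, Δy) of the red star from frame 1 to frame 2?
(-2.2, -0.2)

The red star was at (9.4, 1.0) in frame 1 and (7.2, 0.8) in frame 2.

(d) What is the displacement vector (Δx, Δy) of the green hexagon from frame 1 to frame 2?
(-2.8, 0.8)

The green hexagon was at (3.5, 3.8) in frame 1 and (0.7, 4.6) in frame 2.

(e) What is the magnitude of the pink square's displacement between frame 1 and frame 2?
3.1

The pink square moved from (6.6, 5.9) to (7.9, 3.1), a distance of √(1.3² + 2.8²) ≈ 3.1.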